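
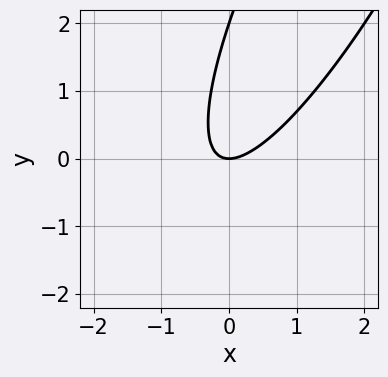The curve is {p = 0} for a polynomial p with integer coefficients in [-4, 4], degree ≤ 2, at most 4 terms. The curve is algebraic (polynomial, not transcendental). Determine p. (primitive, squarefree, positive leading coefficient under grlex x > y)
1. The degree is 2 — the shape is more complex than any degree-1 curve.
2. From the visible intercepts: one x-axis crossing is at x = 0; among the integer gridlines, it crosses the y-axis at y ∈ {0, 2}.
3. These observations pin down the coefficients.

3*x^2 - 3*x*y + y^2 - 2*y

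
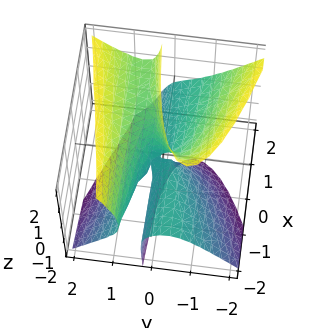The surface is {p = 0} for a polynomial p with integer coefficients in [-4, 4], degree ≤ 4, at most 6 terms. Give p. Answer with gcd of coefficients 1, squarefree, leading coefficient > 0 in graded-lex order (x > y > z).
1. The degree is 3 — no degree-2 surface has this shape.
2. From the axis intercepts and sections: the visible z-axis segment lies entirely on the surface; the visible x-axis segment lies entirely on the surface; it meets the y-axis at y = 0 (among the integer gridlines).
3. These observations pin down the coefficients.

2*x*y*z - 3*y^3 + 2*y*z^2 - x*y - x*z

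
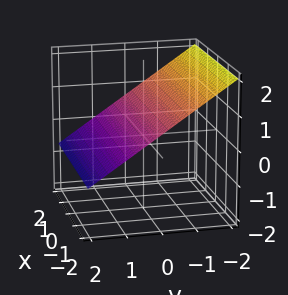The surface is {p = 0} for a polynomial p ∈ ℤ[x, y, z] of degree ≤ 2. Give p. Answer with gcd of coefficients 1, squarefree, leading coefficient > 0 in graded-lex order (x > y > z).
2*y + 3*z - 2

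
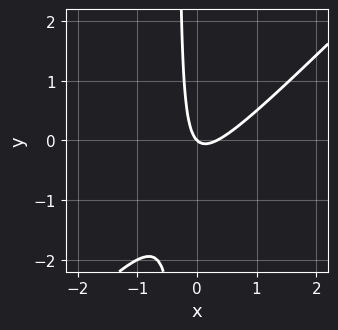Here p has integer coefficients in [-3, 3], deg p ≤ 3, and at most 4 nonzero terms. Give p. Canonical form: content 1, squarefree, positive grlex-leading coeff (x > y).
3*x^2 - 3*x*y - x - y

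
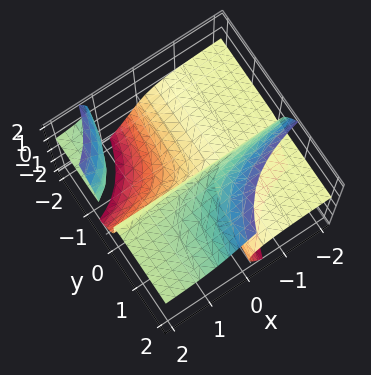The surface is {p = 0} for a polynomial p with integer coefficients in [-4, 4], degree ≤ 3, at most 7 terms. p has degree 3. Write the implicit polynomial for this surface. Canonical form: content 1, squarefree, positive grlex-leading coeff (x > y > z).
There are 2 components.
deg p = 3.
Reading off the gridlines: it meets the y-axis at y = 0 (among the integer gridlines); every point of the x-axis in the box is on the surface; it meets the z-axis at z = 0 (among the integer gridlines).
Solving for integer coefficients yields p as stated.

3*x*y*z + z^3 - x*y - y*z - y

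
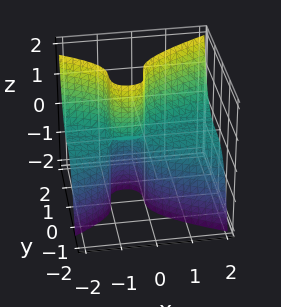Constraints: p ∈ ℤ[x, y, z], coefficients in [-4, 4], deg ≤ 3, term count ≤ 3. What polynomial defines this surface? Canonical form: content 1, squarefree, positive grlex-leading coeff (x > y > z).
x^2*z - 2*y^3 + x*z

Degree: the shape is more complex than any degree-2 surface, so deg p = 3.
Reading off the gridlines: every point of the z-axis in the box is on the surface; it meets the y-axis at y = 0 (among the integer gridlines).
Solving for integer coefficients yields p as stated. Check: (2, 0, 0) on the x-axis lies on the surface, and p(2, 0, 0) = 0. ✓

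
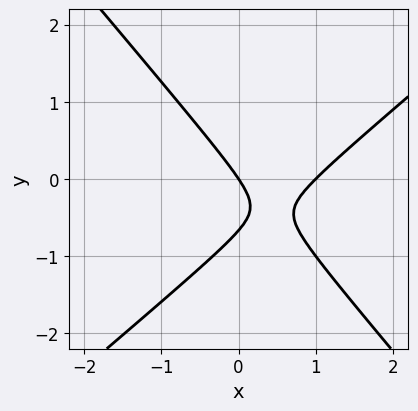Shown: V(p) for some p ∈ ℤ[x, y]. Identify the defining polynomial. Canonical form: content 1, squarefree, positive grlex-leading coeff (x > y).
(a) Degree: the shape is more complex than any degree-1 curve, so deg p = 2.
(b) Against the integer gridlines: the x-axis gridline crossings are at x ∈ {0, 1}; it meets the y-axis at y = 0 (among the integer gridlines).
(c) Putting this together gives p.

3*x^2 - x*y - 3*y^2 - 3*x - 2*y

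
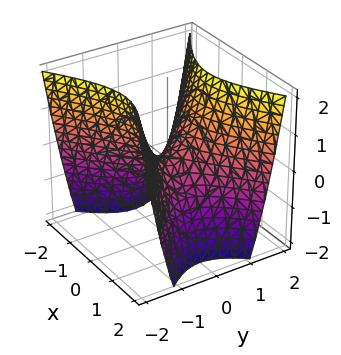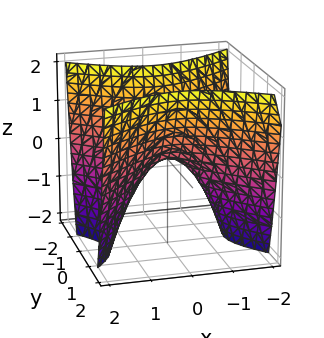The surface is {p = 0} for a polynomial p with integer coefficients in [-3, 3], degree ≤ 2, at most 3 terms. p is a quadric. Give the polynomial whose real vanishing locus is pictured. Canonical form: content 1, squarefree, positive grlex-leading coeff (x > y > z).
2*x^2 - 3*y^2 + 2*z

First, deg p = 2. A saddle surface; a quadric.
Then, symmetries: it's symmetric under y → −y, forcing even powers of y; the x ↦ −x reflection is a symmetry, so x appears only in even powers.
Then, observable constraints: it meets the y-axis at y = 0 (among the integer gridlines); one z-axis crossing is at z = 0.
Finally, fitting integer coefficients to these (and the overall shape) gives p.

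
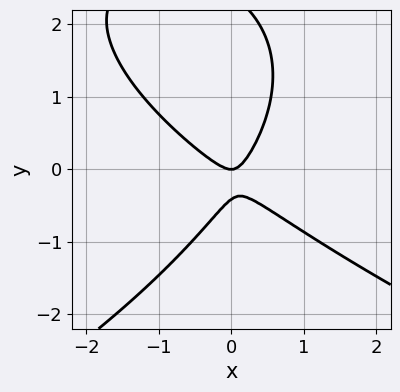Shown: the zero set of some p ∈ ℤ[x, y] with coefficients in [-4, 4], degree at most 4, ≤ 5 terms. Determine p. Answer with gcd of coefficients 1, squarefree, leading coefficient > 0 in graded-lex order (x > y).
1. Degree: the shape is more complex than any degree-2 curve, so deg p = 3.
2. Reading off the gridlines: it crosses the y-axis at the gridline y = 0; it meets the x-axis at x = 0 (among the integer gridlines).
3. Matching integer coefficients to the picture gives p.

y^3 + 3*x^2 + 2*x*y - 2*y^2 - y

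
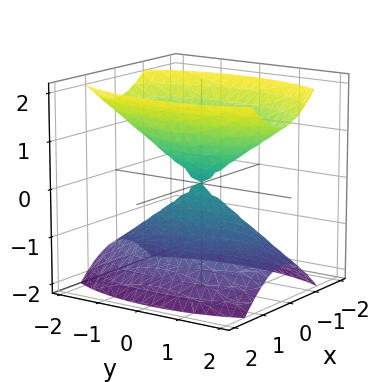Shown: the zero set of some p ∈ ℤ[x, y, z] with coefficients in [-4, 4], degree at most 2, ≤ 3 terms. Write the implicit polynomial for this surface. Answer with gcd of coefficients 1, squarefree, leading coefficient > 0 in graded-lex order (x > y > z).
3*x^2 + y^2 - 2*z^2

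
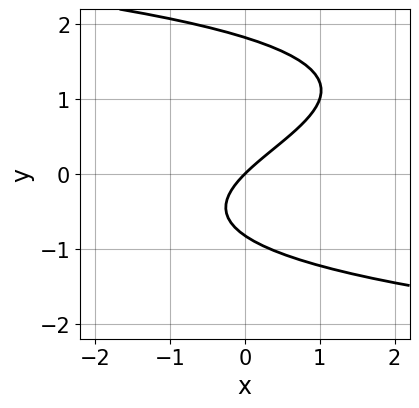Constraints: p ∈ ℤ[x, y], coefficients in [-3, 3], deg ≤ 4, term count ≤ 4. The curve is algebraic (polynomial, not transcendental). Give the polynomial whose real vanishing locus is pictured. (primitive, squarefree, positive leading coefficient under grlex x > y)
The degree is 3 — no degree-2 curve has this shape.
From the axis intercepts and sections: it crosses the y-axis at the gridline y = 0; one x-axis crossing is at x = 0.
Putting this together gives p.

2*y^3 - 2*y^2 + 3*x - 3*y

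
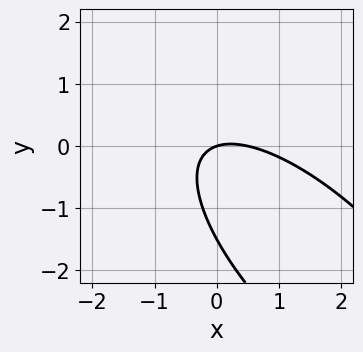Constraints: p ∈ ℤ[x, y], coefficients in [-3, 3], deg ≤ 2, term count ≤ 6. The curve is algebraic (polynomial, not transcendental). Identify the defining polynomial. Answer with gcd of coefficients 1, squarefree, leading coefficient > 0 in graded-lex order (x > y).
(a) deg p = 2. No degree-1 curve has this shape.
(b) Reading off the gridlines: it meets the y-axis at y = 0 (among the integer gridlines); one x-axis crossing is at x = 0.
(c) Assembling these constraints gives the stated polynomial.

2*x^2 + 3*x*y + 2*y^2 - x + 3*y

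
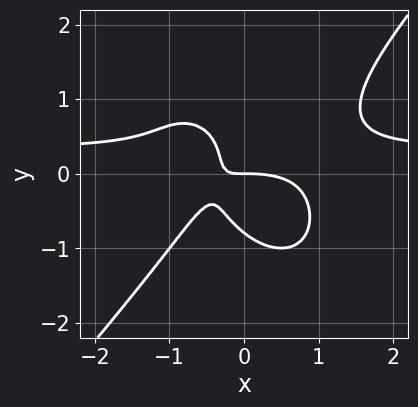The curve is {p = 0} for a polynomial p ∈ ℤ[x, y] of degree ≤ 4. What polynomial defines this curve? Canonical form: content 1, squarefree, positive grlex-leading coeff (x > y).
3*x^3*y - 2*y^4 - x^3 - 3*x*y - y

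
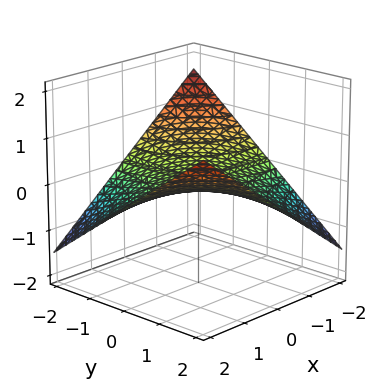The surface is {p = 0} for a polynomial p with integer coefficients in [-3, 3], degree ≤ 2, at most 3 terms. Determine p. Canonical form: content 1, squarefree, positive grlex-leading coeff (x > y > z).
(a) The degree is 2 — a saddle surface; a quadric.
(b) From the axis intercepts and sections: the visible x-axis segment lies entirely on the surface; every point of the y-axis in the box is on the surface; one z-axis crossing is at z = 0.
(c) Matching integer coefficients to the picture gives p.

x*y - 3*z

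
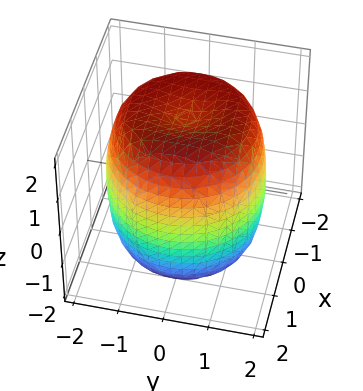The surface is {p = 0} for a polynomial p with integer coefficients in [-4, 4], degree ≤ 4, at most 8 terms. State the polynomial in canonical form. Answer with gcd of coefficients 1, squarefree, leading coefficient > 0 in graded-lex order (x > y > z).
(a) The degree is 4 — the shape is more complex than any degree-3 surface.
(b) By symmetry, every cross-section ⟂ z is a circle, so x, y appear only via x² + y².
(c) Reading off the gridlines: a circular section at z = 2 has radius exactly 1.
(d) Putting this together gives p.

x^4 + 2*x^2*y^2 + y^4 - 2*x^2 - 2*y^2 + z^2 - 3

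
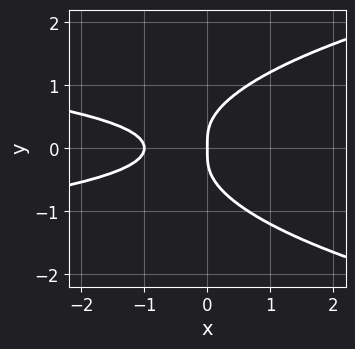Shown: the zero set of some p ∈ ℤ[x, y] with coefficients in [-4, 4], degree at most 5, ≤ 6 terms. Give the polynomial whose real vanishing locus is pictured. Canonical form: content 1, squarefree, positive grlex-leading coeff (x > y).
deg p = 4. A generic line meets the curve in up to 4 points.
Symmetries: it's symmetric under y → −y, forcing even powers of y.
From the axis intercepts and sections: it meets the y-axis at y = 0 (among the integer gridlines); the x-axis gridline crossings are at x ∈ {-1, 0}.
Matching integer coefficients to the picture gives p.

3*y^4 - 3*x*y^2 - x^2 - x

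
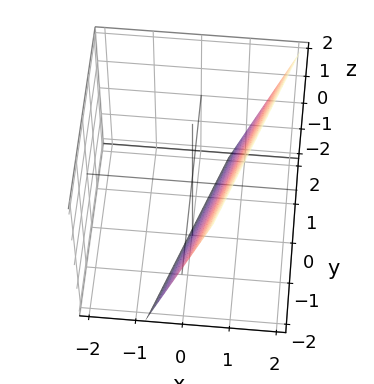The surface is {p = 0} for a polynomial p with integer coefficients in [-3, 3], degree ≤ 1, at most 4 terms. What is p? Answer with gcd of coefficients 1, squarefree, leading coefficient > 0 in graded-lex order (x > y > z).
3*x - y - z - 2

The degree is 1 — the surface is flat (a plane).
From the axis intercepts and sections: it crosses the y-axis at the gridline y = -2; it crosses the z-axis at the gridline z = -2.
These observations pin down the coefficients.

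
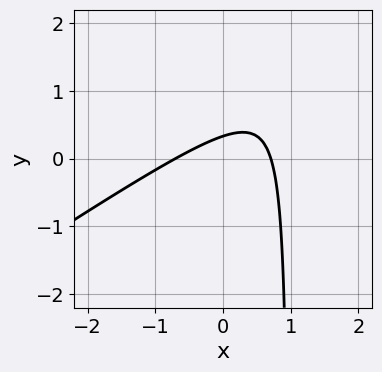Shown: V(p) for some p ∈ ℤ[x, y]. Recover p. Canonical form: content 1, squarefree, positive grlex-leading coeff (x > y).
2*x^2 - 3*x*y + 3*y - 1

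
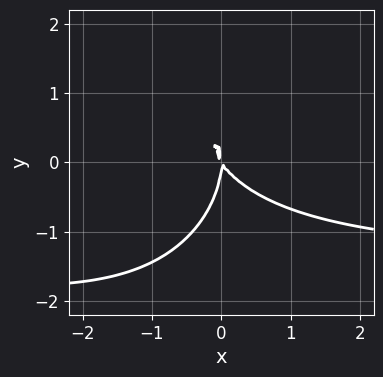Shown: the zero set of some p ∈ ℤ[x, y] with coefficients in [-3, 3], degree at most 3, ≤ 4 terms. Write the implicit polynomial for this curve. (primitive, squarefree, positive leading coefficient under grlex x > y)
First, degree: no degree-2 curve has this shape, so deg p = 3.
Next, reading off the gridlines: it crosses the x-axis at the gridline x = 0; one y-axis crossing is at y = 0.
Finally, putting this together gives p.

2*x^2*y + y^3 + 3*x^2 + 2*x*y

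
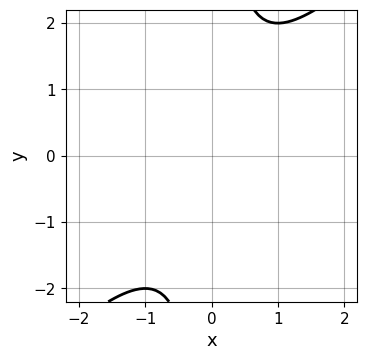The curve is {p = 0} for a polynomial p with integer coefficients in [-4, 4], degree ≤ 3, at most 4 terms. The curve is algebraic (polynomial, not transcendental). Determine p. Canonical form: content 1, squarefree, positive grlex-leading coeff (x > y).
deg p = 2. A generic line meets the curve in up to 2 points.
From the visible intercepts: it misses every integer gridline on the x-axis; it misses every integer gridline on the y-axis.
Assembling these constraints gives the stated polynomial.

x^2 - x*y + 1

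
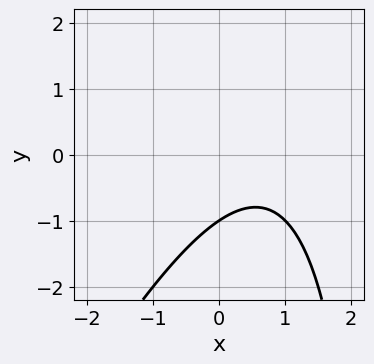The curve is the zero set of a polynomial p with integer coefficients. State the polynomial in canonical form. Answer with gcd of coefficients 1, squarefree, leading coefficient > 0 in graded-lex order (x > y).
2*x^2 - x*y - 3*x + 3*y + 3

1. Degree: no degree-1 curve has this shape, so deg p = 2.
2. Against the integer gridlines: it crosses the y-axis at the gridline y = -1; it misses every integer gridline on the x-axis.
3. Assembling these constraints gives the stated polynomial.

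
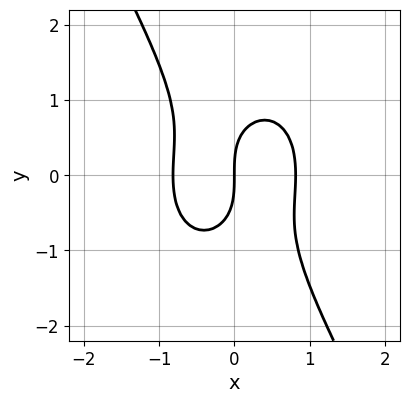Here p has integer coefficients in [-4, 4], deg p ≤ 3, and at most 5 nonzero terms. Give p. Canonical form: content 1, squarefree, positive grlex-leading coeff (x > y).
3*x^3 + x*y^2 + y^3 - 2*x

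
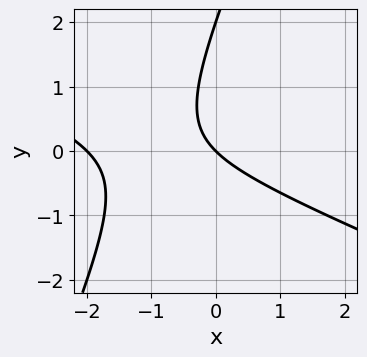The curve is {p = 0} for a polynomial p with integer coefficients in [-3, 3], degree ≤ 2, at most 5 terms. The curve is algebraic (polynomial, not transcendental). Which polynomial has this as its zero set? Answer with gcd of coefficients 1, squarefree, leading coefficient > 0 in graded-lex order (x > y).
x^2 + 2*x*y - y^2 + 2*x + 2*y

(a) The degree is 2 — no degree-1 curve has this shape.
(b) Observable constraints: the x-axis gridline crossings are at x ∈ {-2, 0}; the y-axis gridline crossings are at y ∈ {0, 2}.
(c) These observations pin down the coefficients.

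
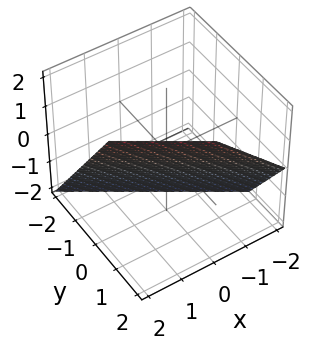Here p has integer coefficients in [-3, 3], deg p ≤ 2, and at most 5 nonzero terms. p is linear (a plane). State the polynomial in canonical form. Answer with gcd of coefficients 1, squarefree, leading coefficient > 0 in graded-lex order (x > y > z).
(a) deg p = 1. The surface is flat (a plane).
(b) From the axis intercepts and sections: one z-axis crossing is at z = -1; it meets the x-axis at x = 1 (among the integer gridlines).
(c) Matching integer coefficients to the picture gives p.

2*x + 3*y - 2*z - 2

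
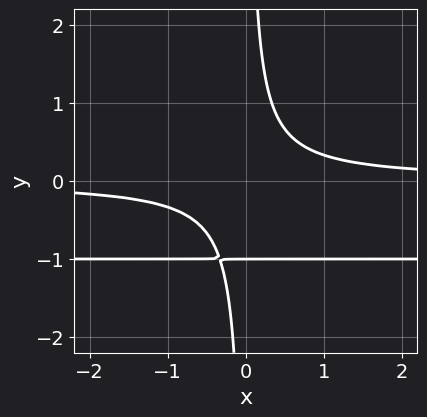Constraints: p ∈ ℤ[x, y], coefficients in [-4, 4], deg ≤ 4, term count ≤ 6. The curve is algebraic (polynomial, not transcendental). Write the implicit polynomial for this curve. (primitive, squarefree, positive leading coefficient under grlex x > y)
3*x*y^2 + 3*x*y - y - 1

(a) deg p = 3. No degree-2 curve has this shape.
(b) From the axis intercepts and sections: it meets the y-axis at y = -1 (among the integer gridlines); the curve avoids every integer x-axis point in the box.
(c) The integer polynomial consistent with all of this is the stated p.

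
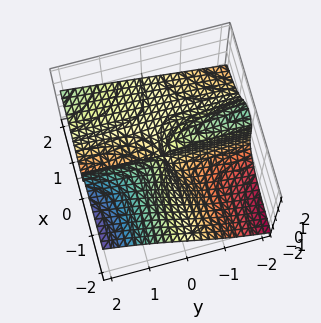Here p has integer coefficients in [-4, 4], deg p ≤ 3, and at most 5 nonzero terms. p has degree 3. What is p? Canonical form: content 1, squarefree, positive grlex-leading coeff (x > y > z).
The degree is 3 — the shape is more complex than any degree-2 surface.
Checking where it meets the axes: it meets the z-axis at z = 0 (among the integer gridlines); every point of the x-axis in the box is on the surface; the visible y-axis segment lies entirely on the surface.
Matching integer coefficients to the picture gives p.

2*x^2*y - 3*x^2*z - z^3 - 2*x*y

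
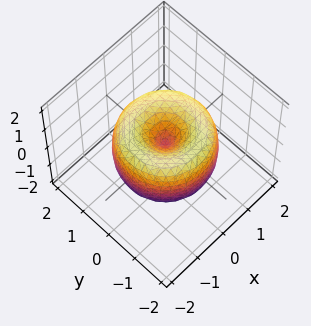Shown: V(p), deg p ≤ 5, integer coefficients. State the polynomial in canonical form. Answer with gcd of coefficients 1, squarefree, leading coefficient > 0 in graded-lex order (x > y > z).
x^4 + 2*x^2*y^2 + y^4 - 2*x^2 - 2*y^2 + z^2

(a) The degree is 4 — a generic line meets the surface in up to 4 points.
(b) Symmetries: the z-axis is an axis of rotation, so x and y enter only as x² + y².
(c) Reading off the gridlines: a circular section at z = -1 has radius exactly 1; one y-axis crossing is at y = 0.
(d) Fitting integer coefficients to these (and the overall shape) gives p.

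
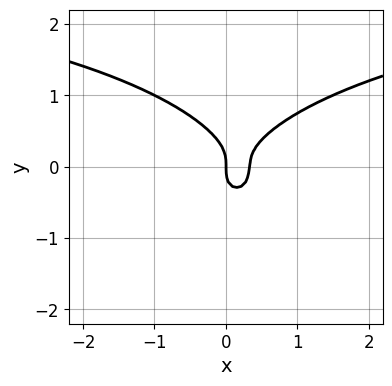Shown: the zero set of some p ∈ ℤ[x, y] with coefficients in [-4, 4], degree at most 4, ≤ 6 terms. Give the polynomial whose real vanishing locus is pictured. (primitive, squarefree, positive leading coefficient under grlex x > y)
x^2*y + 3*y^3 - 3*x^2 + x

(a) deg p = 3. The shape is more complex than any degree-2 curve.
(b) Reading off the gridlines: it crosses the x-axis at the gridline x = 0; it crosses the y-axis at the gridline y = 0.
(c) Solving for integer coefficients yields p as stated.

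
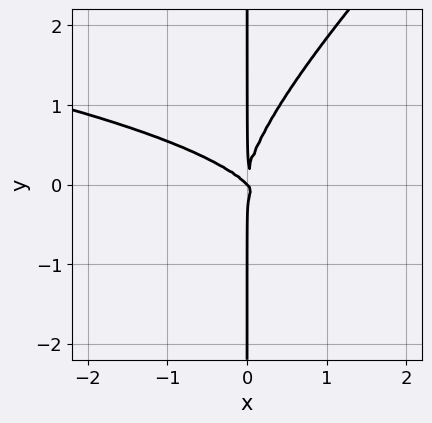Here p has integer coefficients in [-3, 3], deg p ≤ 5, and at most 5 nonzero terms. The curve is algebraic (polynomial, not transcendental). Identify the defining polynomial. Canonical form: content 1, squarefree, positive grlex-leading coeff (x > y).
x^2*y^2 - x*y^3 + x^3 + x^2*y

1. Degree: no degree-3 curve has this shape, so deg p = 4.
2. From the axis intercepts and sections: it meets the x-axis at x = 0 (among the integer gridlines); every point of the y-axis in the box is on the curve.
3. Assembling these constraints gives the stated polynomial.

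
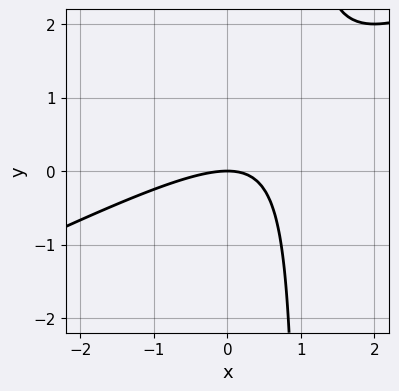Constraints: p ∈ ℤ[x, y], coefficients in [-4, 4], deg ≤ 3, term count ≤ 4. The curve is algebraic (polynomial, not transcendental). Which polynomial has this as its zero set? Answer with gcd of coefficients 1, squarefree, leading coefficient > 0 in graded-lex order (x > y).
x^2 - 2*x*y + 2*y

1. The degree is 2 — a generic line meets the curve in up to 2 points.
2. Reading off the gridlines: it meets the y-axis at y = 0 (among the integer gridlines); one x-axis crossing is at x = 0.
3. Matching integer coefficients to the picture gives p.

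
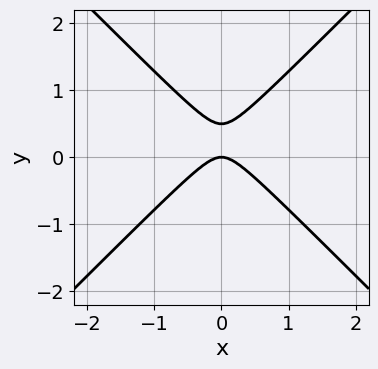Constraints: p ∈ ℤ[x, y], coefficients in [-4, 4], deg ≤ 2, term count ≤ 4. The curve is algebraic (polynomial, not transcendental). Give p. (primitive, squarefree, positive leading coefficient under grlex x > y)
2*x^2 - 2*y^2 + y

1. Degree: the shape is more complex than any degree-1 curve, so deg p = 2.
2. Symmetries: the x ↦ −x reflection is a symmetry, so x appears only in even powers.
3. Against the integer gridlines: one y-axis crossing is at y = 0; one x-axis crossing is at x = 0.
4. Solving for integer coefficients yields p as stated.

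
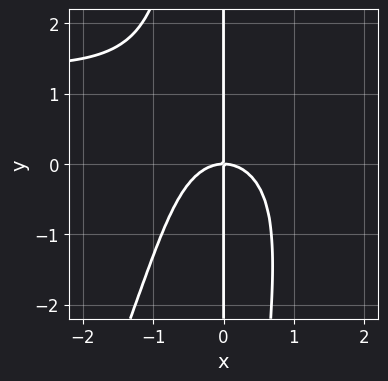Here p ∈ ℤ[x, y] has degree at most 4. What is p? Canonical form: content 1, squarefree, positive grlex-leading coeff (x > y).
2*x^3*y - x^2*y^2 - 3*x^3 - 3*x*y

Degree: a generic line meets the curve in up to 4 points, so deg p = 4.
From the axis intercepts and sections: one x-axis crossing is at x = 0; every point of the y-axis in the box is on the curve.
These observations pin down the coefficients.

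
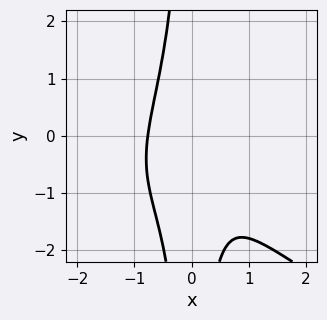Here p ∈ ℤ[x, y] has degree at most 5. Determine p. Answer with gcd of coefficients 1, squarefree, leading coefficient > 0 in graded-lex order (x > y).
x^4 + x^3*y - x^2*y^2 + 3*x^3 + 1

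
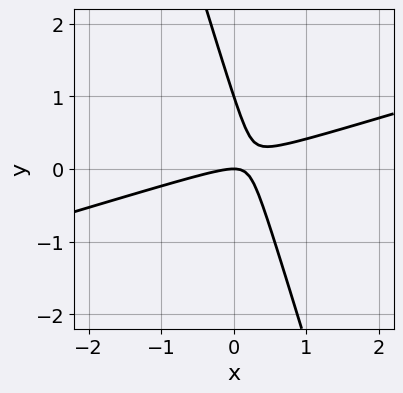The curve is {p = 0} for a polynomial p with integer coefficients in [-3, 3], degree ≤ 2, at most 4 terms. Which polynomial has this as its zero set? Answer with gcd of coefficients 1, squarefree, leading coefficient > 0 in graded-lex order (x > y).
x^2 - 3*x*y - y^2 + y

First, deg p = 2. No degree-1 curve has this shape.
Next, reading off the gridlines: among the integer gridlines, it crosses the y-axis at y ∈ {0, 1}; it meets the x-axis at x = 0 (among the integer gridlines).
Finally, together with the visible shape, these determine p as stated.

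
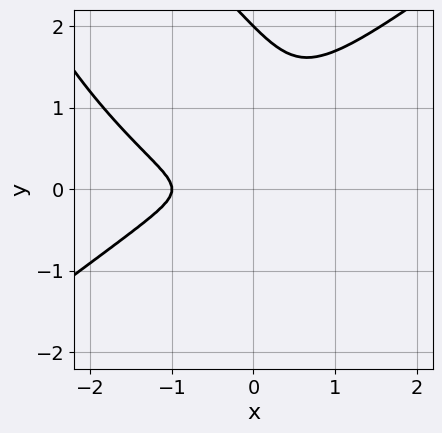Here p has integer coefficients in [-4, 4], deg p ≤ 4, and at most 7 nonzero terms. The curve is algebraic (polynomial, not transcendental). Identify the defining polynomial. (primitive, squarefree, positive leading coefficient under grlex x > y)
x^3 - x*y^2 - y^3 + x^2 + 2*y^2

1. The degree is 3 — no degree-2 curve has this shape.
2. Observable constraints: one x-axis crossing is at x = -1; one y-axis crossing is at y = 2.
3. Matching integer coefficients to the picture gives p.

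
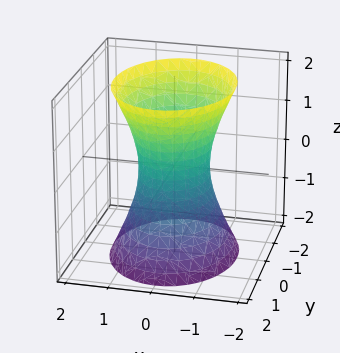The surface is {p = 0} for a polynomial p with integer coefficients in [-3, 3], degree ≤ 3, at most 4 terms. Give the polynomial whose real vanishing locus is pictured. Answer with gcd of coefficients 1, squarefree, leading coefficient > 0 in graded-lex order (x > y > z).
1. Degree: an hourglass — one-sheet hyperboloid; a quadric, so deg p = 2.
2. Symmetries: mirror symmetry x ↦ −x ⇒ only even powers of x; mirror symmetry y ↦ −y ⇒ only even powers of y; the z ↦ −z reflection is a symmetry, so z appears only in even powers.
3. Checking where it meets the axes: the surface avoids every integer z-axis point in the box; the y-axis gridline crossings are at y ∈ {-1, 1}.
4. Together with the visible shape, these determine p as stated.

3*x^2 + 2*y^2 - z^2 - 2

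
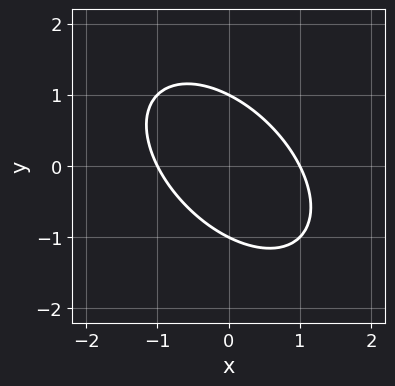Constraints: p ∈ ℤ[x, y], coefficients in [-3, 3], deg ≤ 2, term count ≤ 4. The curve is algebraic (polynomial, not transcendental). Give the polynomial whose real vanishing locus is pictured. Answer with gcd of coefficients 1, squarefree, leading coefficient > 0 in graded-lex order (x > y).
x^2 + x*y + y^2 - 1

First, the degree is 2 — the shape is more complex than any degree-1 curve.
Next, from the visible intercepts: the y-axis gridline crossings are at y ∈ {-1, 1}; the x-axis gridline crossings are at x ∈ {-1, 1}.
Finally, matching integer coefficients to the picture gives p.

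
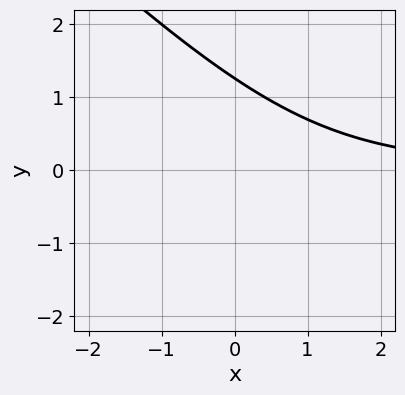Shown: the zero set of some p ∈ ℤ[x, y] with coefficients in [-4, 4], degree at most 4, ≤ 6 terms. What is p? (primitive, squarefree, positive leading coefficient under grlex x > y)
x^2*y + 2*x*y^2 + y^3 - 2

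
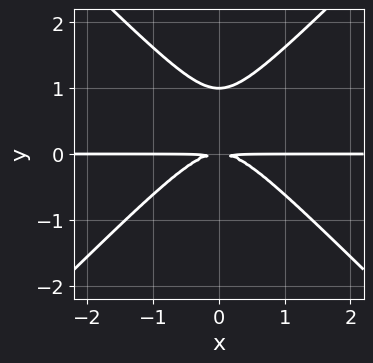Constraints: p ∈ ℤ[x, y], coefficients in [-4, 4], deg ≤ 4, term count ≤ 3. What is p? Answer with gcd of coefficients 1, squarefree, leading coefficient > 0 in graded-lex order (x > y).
1. deg p = 3. No degree-2 curve has this shape.
2. Symmetries: it's symmetric under x → −x, forcing even powers of x.
3. From the axis intercepts and sections: it crosses the y-axis at the gridline y = 1; every point of the x-axis in the box is on the curve.
4. Together with the visible shape, these determine p as stated.

x^2*y - y^3 + y^2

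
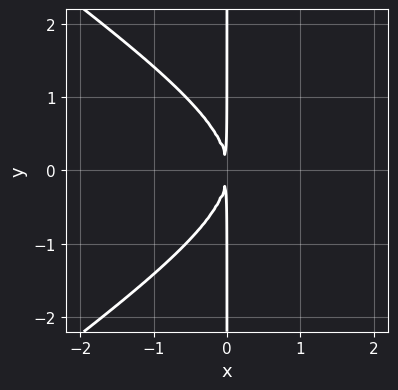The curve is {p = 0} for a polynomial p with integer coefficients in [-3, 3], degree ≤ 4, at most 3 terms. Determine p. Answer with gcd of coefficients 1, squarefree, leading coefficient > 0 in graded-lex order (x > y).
First, the degree is 3 — no degree-2 curve has this shape.
Then, symmetries: it's symmetric under y → −y, forcing even powers of y.
Then, observable constraints: the visible y-axis segment lies entirely on the curve.
Finally, matching integer coefficients to the picture gives p.

x^3 - 2*x*y^2 - 3*x^2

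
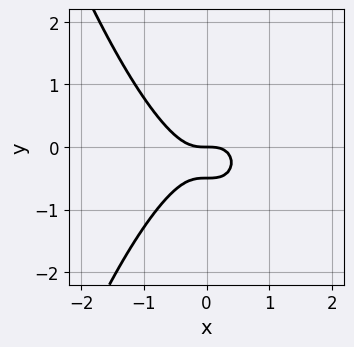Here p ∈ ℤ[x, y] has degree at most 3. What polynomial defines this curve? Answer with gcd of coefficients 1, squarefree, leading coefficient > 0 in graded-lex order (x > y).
2*x^3 + 2*y^2 + y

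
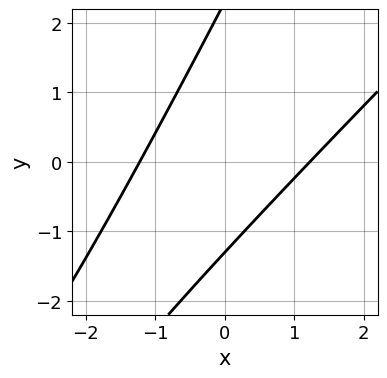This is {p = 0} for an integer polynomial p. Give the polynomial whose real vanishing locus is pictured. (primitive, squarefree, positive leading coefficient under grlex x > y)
1. Degree: a generic line meets the curve in up to 2 points, so deg p = 2.
2. Solving for integer coefficients yields p as stated.

2*x^2 - 3*x*y + y^2 - y - 3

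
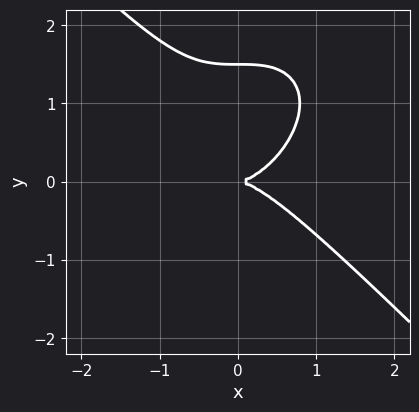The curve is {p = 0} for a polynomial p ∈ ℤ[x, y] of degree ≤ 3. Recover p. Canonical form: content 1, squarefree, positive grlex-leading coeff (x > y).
2*x^3 + 2*y^3 - 3*y^2

deg p = 3.
From the visible intercepts: one y-axis crossing is at y = 0; one x-axis crossing is at x = 0.
Putting this together gives p.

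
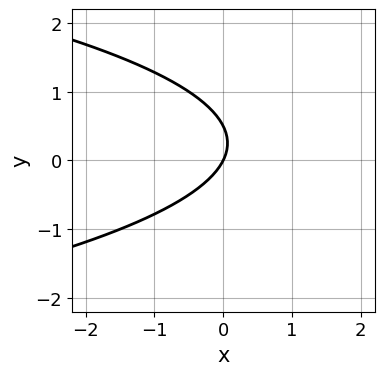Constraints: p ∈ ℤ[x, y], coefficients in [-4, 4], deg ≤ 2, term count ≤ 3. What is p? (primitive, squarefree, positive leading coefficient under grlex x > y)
2*y^2 + 2*x - y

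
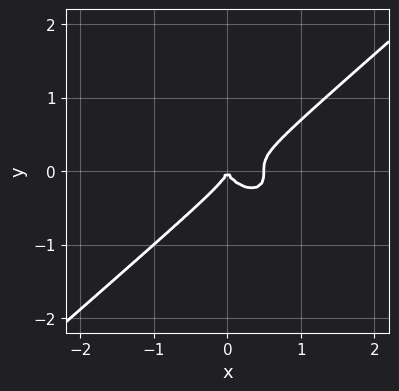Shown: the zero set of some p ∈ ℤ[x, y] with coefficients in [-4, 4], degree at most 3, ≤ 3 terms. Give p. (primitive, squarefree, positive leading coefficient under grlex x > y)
(a) Degree: a generic line meets the curve in up to 3 points, so deg p = 3.
(b) Checking where it meets the axes: it meets the x-axis at x = 0 (among the integer gridlines); it meets the y-axis at y = 0 (among the integer gridlines).
(c) The integer polynomial consistent with all of this is the stated p.

2*x^3 - 3*y^3 - x^2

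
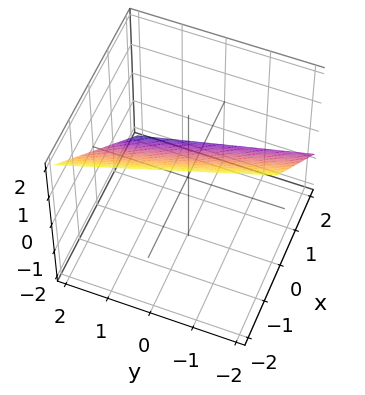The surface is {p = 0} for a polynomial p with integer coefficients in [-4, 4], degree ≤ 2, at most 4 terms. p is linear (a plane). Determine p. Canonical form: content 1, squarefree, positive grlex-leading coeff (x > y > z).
3*x + y + 3*z - 2

First, degree: the surface is flat (a plane), so deg p = 1.
Then, from the visible intercepts: it meets the y-axis at y = 2 (among the integer gridlines).
Finally, the integer polynomial consistent with all of this is the stated p.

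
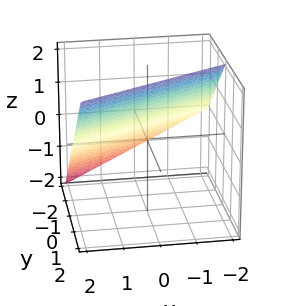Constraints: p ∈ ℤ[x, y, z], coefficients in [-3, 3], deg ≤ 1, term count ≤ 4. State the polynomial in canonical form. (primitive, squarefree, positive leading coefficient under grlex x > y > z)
1. Degree: every cross-section is a straight line — this is a plane, so deg p = 1.
2. Checking where it meets the axes: it crosses the z-axis at the gridline z = 1; it meets the y-axis at y = -1 (among the integer gridlines); it meets the x-axis at x = 2 (among the integer gridlines).
3. Solving for integer coefficients yields p as stated.

x - 2*y + 2*z - 2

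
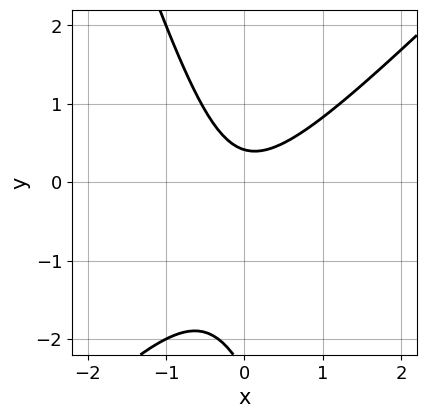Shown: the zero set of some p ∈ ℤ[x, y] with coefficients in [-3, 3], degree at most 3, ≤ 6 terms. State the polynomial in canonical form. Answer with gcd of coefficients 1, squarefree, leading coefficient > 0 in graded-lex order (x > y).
3*x^2 - 2*x*y - y^2 - 2*y + 1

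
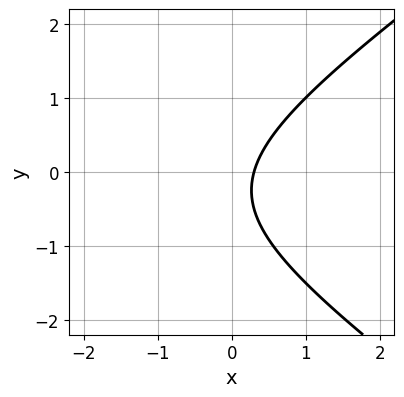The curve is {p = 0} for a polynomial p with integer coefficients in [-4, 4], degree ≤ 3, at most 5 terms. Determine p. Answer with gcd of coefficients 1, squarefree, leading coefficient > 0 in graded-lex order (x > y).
x^2 - 2*y^2 + 3*x - y - 1

First, deg p = 2. The shape is more complex than any degree-1 curve.
Then, observable constraints: it misses every integer gridline on the y-axis.
Finally, assembling these constraints gives the stated polynomial.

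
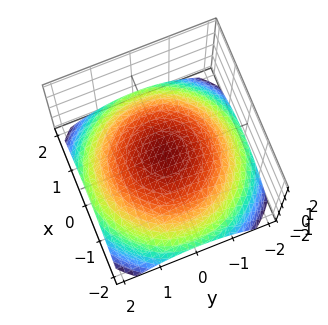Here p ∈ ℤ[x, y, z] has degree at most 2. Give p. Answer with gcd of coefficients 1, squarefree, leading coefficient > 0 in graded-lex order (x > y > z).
x^2 + y^2 + 3*z - 1

1. Degree: no degree-1 surface has this shape, so deg p = 2.
2. By symmetry, every cross-section ⟂ z is a circle, so x, y appear only via x² + y².
3. Reading off the gridlines: the x-axis gridline crossings are at x ∈ {-1, 1}; the y-axis gridline crossings are at y ∈ {-1, 1}.
4. The integer polynomial consistent with all of this is the stated p.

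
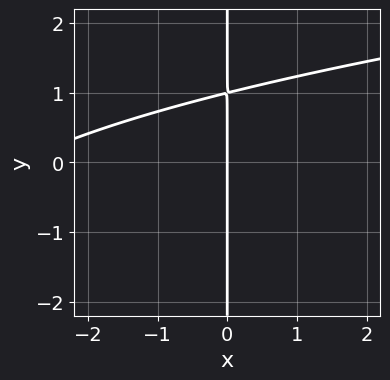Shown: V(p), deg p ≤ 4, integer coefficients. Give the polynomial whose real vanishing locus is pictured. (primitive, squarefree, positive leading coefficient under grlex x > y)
First, deg p = 3.
Next, from the axis intercepts and sections: one x-axis crossing is at x = 0; the visible y-axis segment lies entirely on the curve.
Finally, assembling these constraints gives the stated polynomial.

x*y^2 - x^2 + 2*x*y - 3*x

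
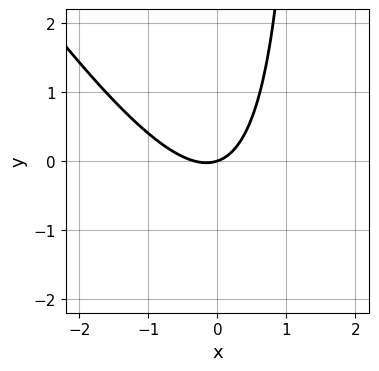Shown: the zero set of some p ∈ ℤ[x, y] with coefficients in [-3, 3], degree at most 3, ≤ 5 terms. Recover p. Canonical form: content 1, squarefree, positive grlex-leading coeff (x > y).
deg p = 2. The shape is more complex than any degree-1 curve.
Against the integer gridlines: one x-axis crossing is at x = 0; it crosses the y-axis at the gridline y = 0.
Solving for integer coefficients yields p as stated.

3*x^2 + 2*x*y + x - 3*y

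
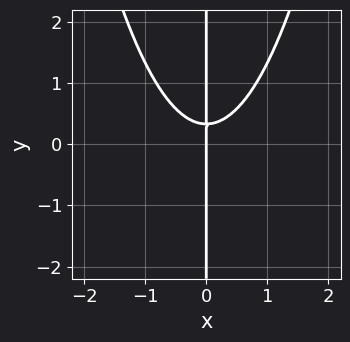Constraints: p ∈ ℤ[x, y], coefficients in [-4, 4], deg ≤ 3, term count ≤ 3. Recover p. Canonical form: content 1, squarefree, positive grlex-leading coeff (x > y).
First, degree: no degree-2 curve has this shape, so deg p = 3.
Then, checking where it meets the axes: it crosses the x-axis at the gridline x = 0; every point of the y-axis in the box is on the curve.
Finally, assembling these constraints gives the stated polynomial.

3*x^3 - 3*x*y + x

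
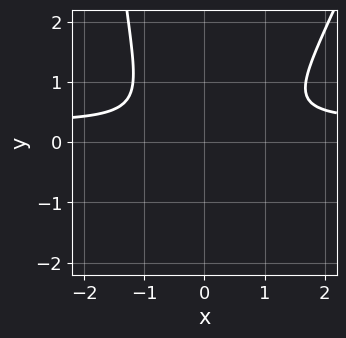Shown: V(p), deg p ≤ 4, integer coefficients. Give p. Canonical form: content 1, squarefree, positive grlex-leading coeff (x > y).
(a) deg p = 3. A generic line meets the curve in up to 3 points.
(b) Observable constraints: the curve avoids every integer x-axis point in the box; it misses every integer gridline on the y-axis.
(c) Solving for integer coefficients yields p as stated.

3*x^2*y - x*y^2 - x^2 - 3*y^2 - 1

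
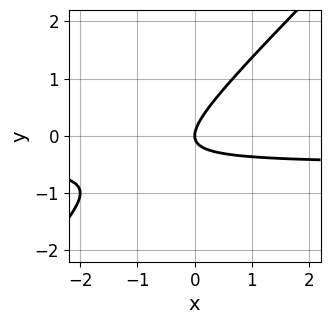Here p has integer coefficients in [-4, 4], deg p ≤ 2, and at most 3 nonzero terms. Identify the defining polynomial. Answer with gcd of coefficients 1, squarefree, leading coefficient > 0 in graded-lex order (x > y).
(a) deg p = 2. No degree-1 curve has this shape.
(b) Observable constraints: it crosses the x-axis at the gridline x = 0; it meets the y-axis at y = 0 (among the integer gridlines).
(c) Fitting integer coefficients to these (and the overall shape) gives p.

2*x*y - 2*y^2 + x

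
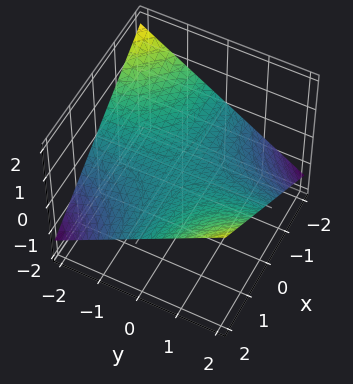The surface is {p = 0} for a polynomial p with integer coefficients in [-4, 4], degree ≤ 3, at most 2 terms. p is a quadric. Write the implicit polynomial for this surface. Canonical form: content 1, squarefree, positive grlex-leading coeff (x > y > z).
1. The degree is 2 — a saddle surface; a quadric.
2. Checking where it meets the axes: the visible x-axis segment lies entirely on the surface; it crosses the z-axis at the gridline z = 0; every point of the y-axis in the box is on the surface.
3. These observations pin down the coefficients.

x*y - 3*z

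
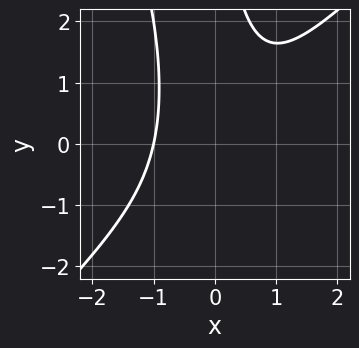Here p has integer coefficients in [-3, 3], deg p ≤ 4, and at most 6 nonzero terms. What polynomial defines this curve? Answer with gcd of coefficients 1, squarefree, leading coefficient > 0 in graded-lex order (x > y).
1. deg p = 3. The shape is more complex than any degree-2 curve.
2. Observable constraints: it misses every integer gridline on the y-axis; one x-axis crossing is at x = -1.
3. Matching integer coefficients to the picture gives p.

3*x^3 - 2*x^2*y - x*y^2 + 3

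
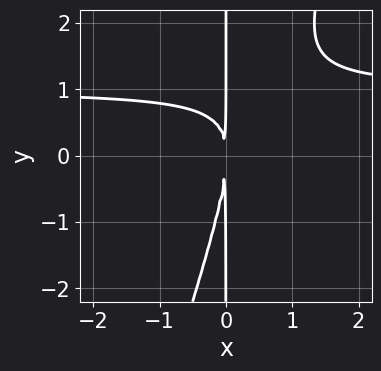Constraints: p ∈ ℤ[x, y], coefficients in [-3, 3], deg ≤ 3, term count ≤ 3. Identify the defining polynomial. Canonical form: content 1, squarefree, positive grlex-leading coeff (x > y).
1. deg p = 3. A generic line meets the curve in up to 3 points.
2. From the axis intercepts and sections: every point of the y-axis in the box is on the curve.
3. Assembling these constraints gives the stated polynomial.

3*x^2*y - x*y^2 - 3*x^2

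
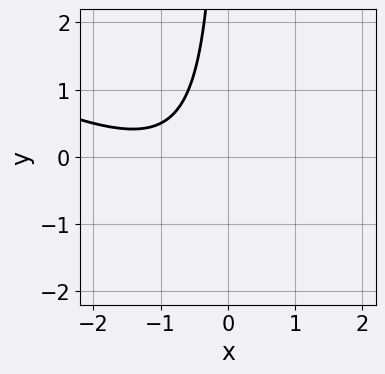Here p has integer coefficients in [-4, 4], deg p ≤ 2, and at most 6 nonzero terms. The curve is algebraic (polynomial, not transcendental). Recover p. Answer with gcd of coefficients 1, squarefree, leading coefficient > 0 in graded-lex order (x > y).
First, deg p = 2. A generic line meets the curve in up to 2 points.
Next, observable constraints: it misses every integer gridline on the y-axis; it misses every integer gridline on the x-axis.
Finally, these observations pin down the coefficients.

x^2 + 2*x*y + 2*x + 2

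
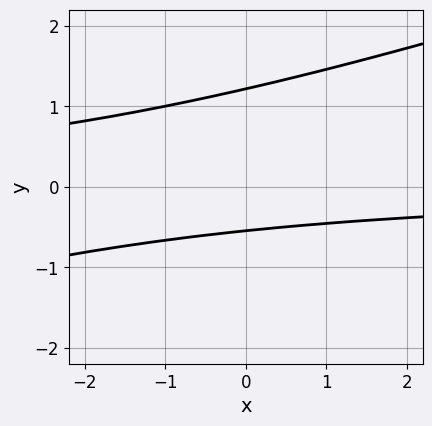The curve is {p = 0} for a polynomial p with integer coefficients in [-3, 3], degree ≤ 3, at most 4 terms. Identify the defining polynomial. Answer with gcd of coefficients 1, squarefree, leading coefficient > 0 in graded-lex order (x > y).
x*y - 3*y^2 + 2*y + 2

First, degree: the shape is more complex than any degree-1 curve, so deg p = 2.
Then, reading off the gridlines: it misses every integer gridline on the x-axis.
Finally, matching integer coefficients to the picture gives p.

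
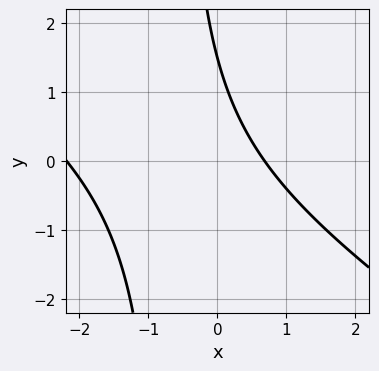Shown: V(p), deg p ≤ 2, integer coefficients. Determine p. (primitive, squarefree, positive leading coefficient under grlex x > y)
2*x^2 + 3*x*y + 3*x + 2*y - 3

1. Degree: a generic line meets the curve in up to 2 points, so deg p = 2.
2. Putting this together gives p.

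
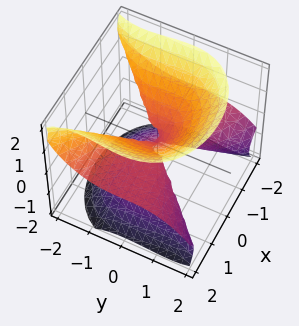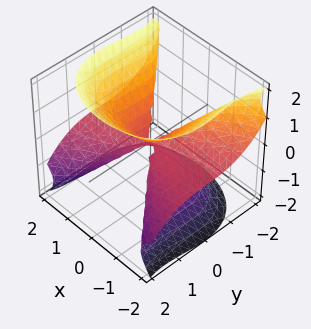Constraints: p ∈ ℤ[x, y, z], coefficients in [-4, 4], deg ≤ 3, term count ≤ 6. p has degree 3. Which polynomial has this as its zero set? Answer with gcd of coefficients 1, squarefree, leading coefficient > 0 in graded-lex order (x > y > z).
(a) deg p = 3.
(b) Reading off the gridlines: the visible x-axis segment lies entirely on the surface; it meets the y-axis at y = 0 (among the integer gridlines).
(c) Matching integer coefficients to the picture gives p.

3*x^2*z + 2*y^3 + 2*y^2*z - 3*z^3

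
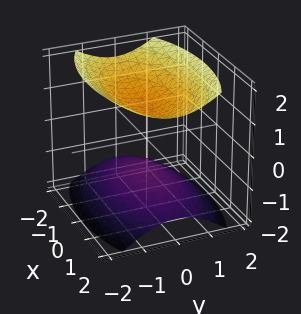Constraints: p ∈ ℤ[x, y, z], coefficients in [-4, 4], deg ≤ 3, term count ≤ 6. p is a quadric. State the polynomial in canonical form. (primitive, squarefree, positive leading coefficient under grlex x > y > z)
x^2 + 3*y^2 - 3*z^2 + 3

First, there are 2 components. Treating them together as one polynomial.
Then, deg p = 2. Two separate bowl-shaped sheets opening away from each other; a quadric.
Then, symmetries: the z ↦ −z reflection is a symmetry, so z appears only in even powers; it's symmetric under x → −x, forcing even powers of x; the y ↦ −y reflection is a symmetry, so y appears only in even powers.
Next, from the visible intercepts: no x-intercept at any integer in the box; the z-axis gridline crossings are at z ∈ {-1, 1}; the surface avoids every integer y-axis point in the box.
Finally, fitting integer coefficients to these (and the overall shape) gives p.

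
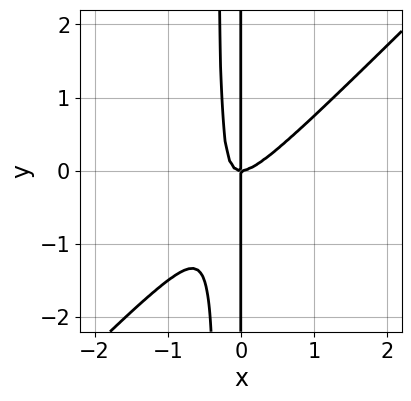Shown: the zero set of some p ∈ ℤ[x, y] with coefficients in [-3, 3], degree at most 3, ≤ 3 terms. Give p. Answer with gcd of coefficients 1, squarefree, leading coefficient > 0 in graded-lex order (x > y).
The degree is 3 — a generic line meets the curve in up to 3 points.
Against the integer gridlines: one x-axis crossing is at x = 0; the visible y-axis segment lies entirely on the curve.
Assembling these constraints gives the stated polynomial.

3*x^3 - 3*x^2*y - x*y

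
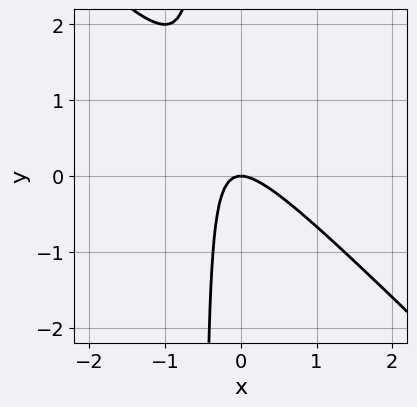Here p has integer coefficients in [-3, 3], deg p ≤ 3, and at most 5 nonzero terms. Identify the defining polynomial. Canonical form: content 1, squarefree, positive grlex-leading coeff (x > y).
2*x^2 + 2*x*y + y

1. Degree: no degree-1 curve has this shape, so deg p = 2.
2. Against the integer gridlines: it crosses the y-axis at the gridline y = 0; one x-axis crossing is at x = 0.
3. Assembling these constraints gives the stated polynomial.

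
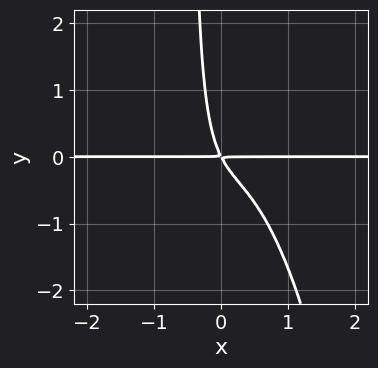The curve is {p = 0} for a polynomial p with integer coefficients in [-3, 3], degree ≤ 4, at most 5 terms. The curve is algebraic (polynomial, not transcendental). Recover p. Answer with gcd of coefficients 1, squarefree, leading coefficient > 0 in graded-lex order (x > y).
3*x^3*y + 2*x*y^2 + 2*x*y + y^2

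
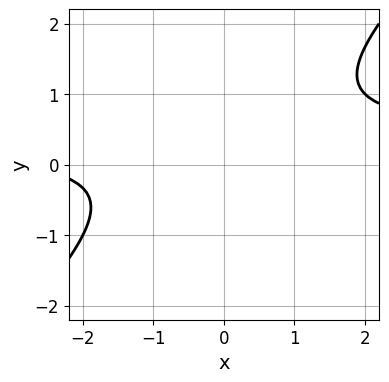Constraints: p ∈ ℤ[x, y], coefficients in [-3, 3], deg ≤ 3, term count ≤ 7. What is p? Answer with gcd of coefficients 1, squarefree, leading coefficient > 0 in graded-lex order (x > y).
First, degree: the shape is more complex than any degree-1 curve, so deg p = 2.
Next, observable constraints: it misses every integer gridline on the x-axis; it misses every integer gridline on the y-axis.
Finally, solving for integer coefficients yields p as stated.

3*x*y - 3*y^2 - x + 2*y - 3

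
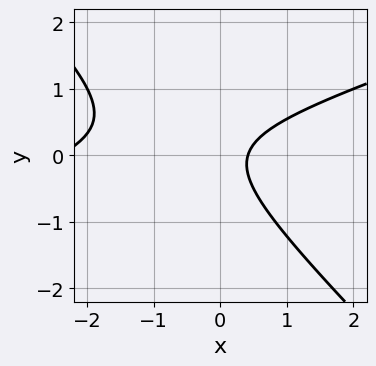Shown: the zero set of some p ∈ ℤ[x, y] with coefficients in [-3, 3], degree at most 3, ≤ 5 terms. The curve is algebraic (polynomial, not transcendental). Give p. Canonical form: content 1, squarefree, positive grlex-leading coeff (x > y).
1. Degree: the shape is more complex than any degree-1 curve, so deg p = 2.
2. From the axis intercepts and sections: the curve avoids every integer y-axis point in the box.
3. Assembling these constraints gives the stated polynomial.

x^2 - 2*x*y - 3*y^2 + 2*x - 1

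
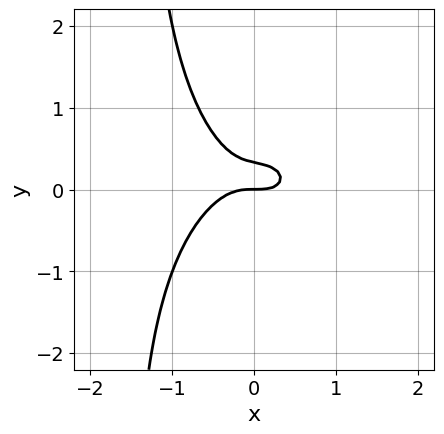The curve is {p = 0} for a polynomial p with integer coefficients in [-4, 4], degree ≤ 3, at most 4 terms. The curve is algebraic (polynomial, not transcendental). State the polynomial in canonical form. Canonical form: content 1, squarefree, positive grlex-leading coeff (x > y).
2*x^3 + 2*x*y^2 + 3*y^2 - y

First, the degree is 3 — a generic line meets the curve in up to 3 points.
Next, from the visible intercepts: it crosses the y-axis at the gridline y = 0; it crosses the x-axis at the gridline x = 0.
Finally, matching integer coefficients to the picture gives p.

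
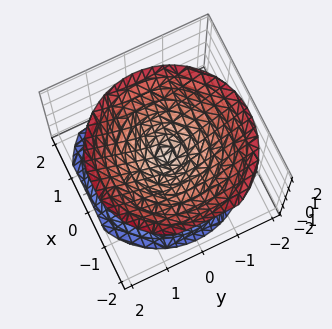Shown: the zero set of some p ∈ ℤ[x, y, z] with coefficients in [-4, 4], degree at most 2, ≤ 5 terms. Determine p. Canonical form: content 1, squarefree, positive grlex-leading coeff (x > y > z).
3*x^2 + x*z + 3*y^2 - 3*z^2

(a) I count 2 distinct pieces.
(b) The degree is 2 — a generic line meets the surface in up to 2 points.
(c) From the axis intercepts and sections: one y-axis crossing is at y = 0; it meets the z-axis at z = 0 (among the integer gridlines).
(d) Putting this together gives p.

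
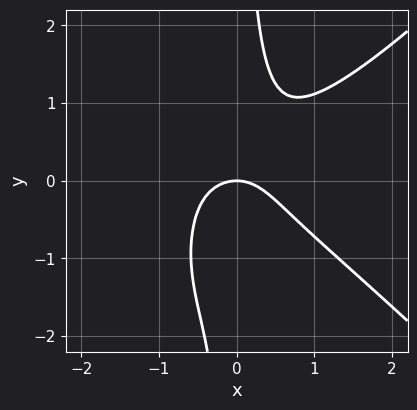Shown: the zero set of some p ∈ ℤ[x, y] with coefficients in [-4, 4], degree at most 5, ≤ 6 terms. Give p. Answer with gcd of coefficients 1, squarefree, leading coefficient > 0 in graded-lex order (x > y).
2*x^4 - 2*x^2*y^2 - 3*x*y^2 + 2*x^2 + 2*y

First, the degree is 4 — no degree-3 curve has this shape.
Next, against the integer gridlines: one x-axis crossing is at x = 0; one y-axis crossing is at y = 0.
Finally, the integer polynomial consistent with all of this is the stated p.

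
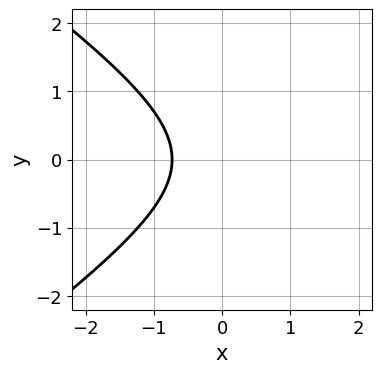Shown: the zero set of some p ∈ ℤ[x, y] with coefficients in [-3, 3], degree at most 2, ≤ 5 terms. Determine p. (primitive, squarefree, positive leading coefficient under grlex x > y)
The degree is 2 — the shape is more complex than any degree-1 curve.
Symmetries: the y ↦ −y reflection is a symmetry, so y appears only in even powers.
Reading off the gridlines: the curve avoids every integer y-axis point in the box.
Matching integer coefficients to the picture gives p.

x^2 - 2*y^2 - 2*x - 2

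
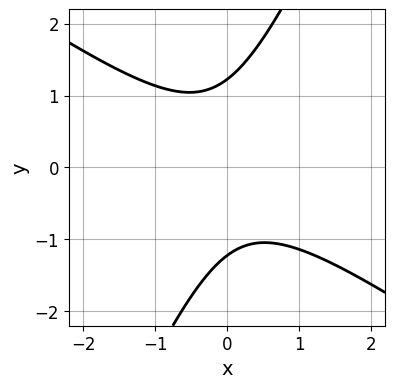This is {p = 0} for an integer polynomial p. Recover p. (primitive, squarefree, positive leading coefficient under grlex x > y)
(a) deg p = 2. A generic line meets the curve in up to 2 points.
(b) Reading off the gridlines: the curve avoids every integer x-axis point in the box.
(c) These observations pin down the coefficients.

3*x^2 + 3*x*y - 2*y^2 + 3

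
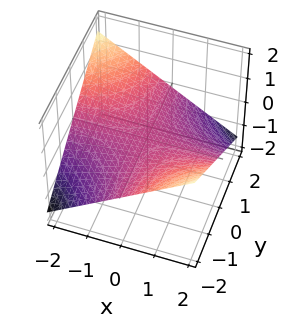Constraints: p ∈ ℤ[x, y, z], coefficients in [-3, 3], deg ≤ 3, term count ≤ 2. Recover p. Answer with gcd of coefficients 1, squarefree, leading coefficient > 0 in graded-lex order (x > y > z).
First, degree: a hyperbolic paraboloid; a quadric, so deg p = 2.
Next, from the visible intercepts: every point of the x-axis in the box is on the surface; the visible y-axis segment lies entirely on the surface.
Finally, fitting integer coefficients to these (and the overall shape) gives p.

x*y + 3*z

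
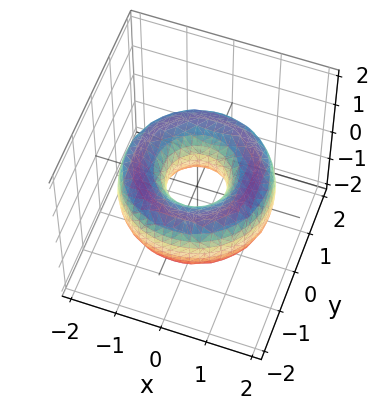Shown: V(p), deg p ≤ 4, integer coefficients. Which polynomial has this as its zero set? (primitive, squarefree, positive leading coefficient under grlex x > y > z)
x^4 + 2*x^2*y^2 + y^4 - 3*x^2 - 3*y^2 + 2*z^2 + 1

1. deg p = 4. The shape is more complex than any degree-3 surface.
2. Symmetries: rotational symmetry about the z-axis ⇒ p depends on x, y only through x² + y².
3. Checking where it meets the axes: it misses every integer gridline on the z-axis; a circular section at z = 0 has radius between 0 and 1.
4. Putting this together gives p.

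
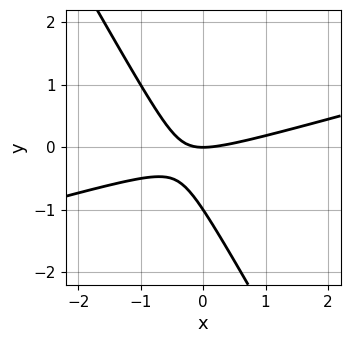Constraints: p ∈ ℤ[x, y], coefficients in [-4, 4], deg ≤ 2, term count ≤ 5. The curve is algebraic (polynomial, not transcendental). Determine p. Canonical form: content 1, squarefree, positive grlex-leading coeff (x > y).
x^2 - 3*x*y - 2*y^2 - 2*y

Degree: the shape is more complex than any degree-1 curve, so deg p = 2.
Reading off the gridlines: the y-axis gridline crossings are at y ∈ {-1, 0}; it meets the x-axis at x = 0 (among the integer gridlines).
Solving for integer coefficients yields p as stated.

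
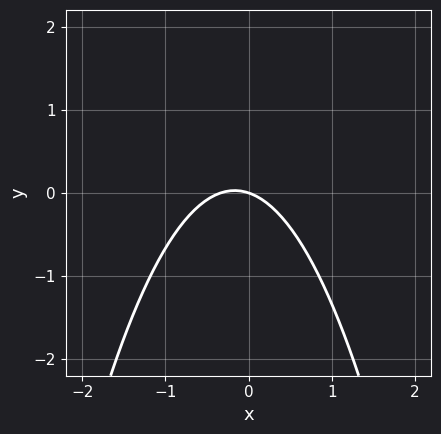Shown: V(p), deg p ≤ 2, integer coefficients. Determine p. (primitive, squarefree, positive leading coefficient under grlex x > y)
1. deg p = 2.
2. From the axis intercepts and sections: one y-axis crossing is at y = 0; it crosses the x-axis at the gridline x = 0.
3. These observations pin down the coefficients.

3*x^2 + x + 3*y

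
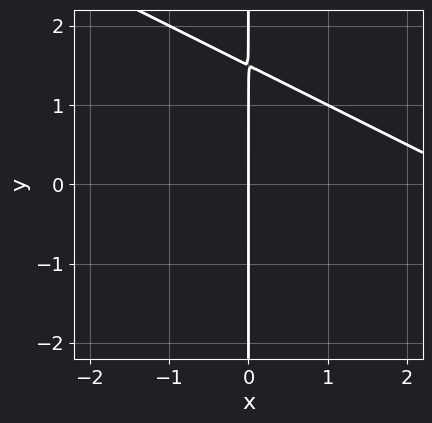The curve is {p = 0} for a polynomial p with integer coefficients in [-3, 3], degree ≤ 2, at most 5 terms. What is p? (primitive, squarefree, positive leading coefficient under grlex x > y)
x^2 + 2*x*y - 3*x

First, the degree is 2 — the shape is more complex than any degree-1 curve.
Next, reading off the gridlines: it meets the x-axis at x = 0 (among the integer gridlines); every point of the y-axis in the box is on the curve.
Finally, fitting integer coefficients to these (and the overall shape) gives p.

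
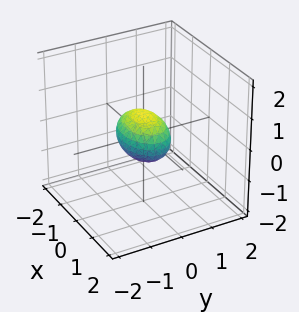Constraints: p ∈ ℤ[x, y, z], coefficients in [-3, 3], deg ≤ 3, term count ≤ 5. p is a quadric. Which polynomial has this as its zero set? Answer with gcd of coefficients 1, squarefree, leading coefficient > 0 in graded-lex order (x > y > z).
First, deg p = 2. A closed, bounded, convex surface; a quadric.
Then, symmetries: mirror symmetry x ↦ −x ⇒ only even powers of x; mirror symmetry y ↦ −y ⇒ only even powers of y; mirror symmetry z ↦ −z ⇒ only even powers of z.
Next, checking where it meets the axes: among the integer gridlines, it crosses the x-axis at x ∈ {-1, 1}.
Finally, these observations pin down the coefficients.

x^2 + 2*y^2 + 2*z^2 - 1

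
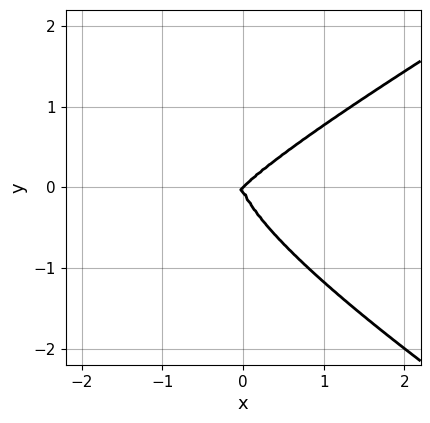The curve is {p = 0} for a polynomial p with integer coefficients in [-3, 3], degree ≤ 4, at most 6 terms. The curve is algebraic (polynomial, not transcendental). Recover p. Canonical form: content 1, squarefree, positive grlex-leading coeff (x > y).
(a) deg p = 4. No degree-3 curve has this shape.
(b) From the axis intercepts and sections: it meets the y-axis at y = 0 (among the integer gridlines); it crosses the x-axis at the gridline x = 0.
(c) The integer polynomial consistent with all of this is the stated p.

x^2*y^2 - 3*y^4 + 2*x^3 - 2*x^2*y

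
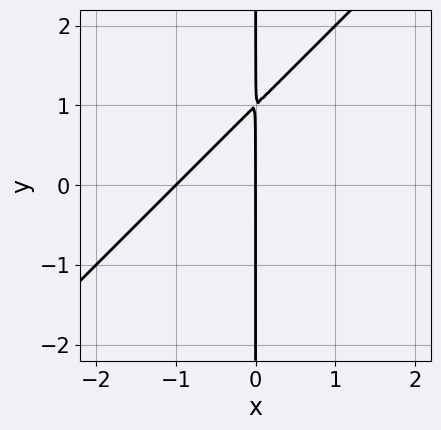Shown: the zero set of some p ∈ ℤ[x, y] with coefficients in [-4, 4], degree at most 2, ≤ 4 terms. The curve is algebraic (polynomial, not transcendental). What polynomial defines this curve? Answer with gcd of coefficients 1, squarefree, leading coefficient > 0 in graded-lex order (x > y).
First, deg p = 2. The shape is more complex than any degree-1 curve.
Then, observable constraints: every point of the y-axis in the box is on the curve; the x-axis gridline crossings are at x ∈ {-1, 0}.
Finally, assembling these constraints gives the stated polynomial.

x^2 - x*y + x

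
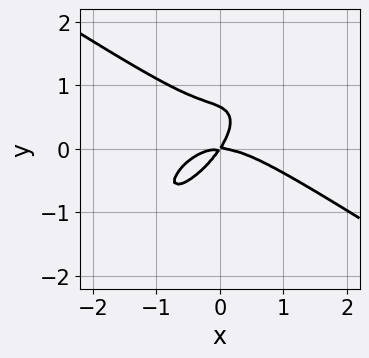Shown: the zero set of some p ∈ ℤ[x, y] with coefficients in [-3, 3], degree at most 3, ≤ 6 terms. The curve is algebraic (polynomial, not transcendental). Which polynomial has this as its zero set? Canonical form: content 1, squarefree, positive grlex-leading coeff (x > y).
2*x^3 - 3*x*y^2 + 3*y^3 + 3*x*y - 2*y^2

First, the degree is 3 — no degree-2 curve has this shape.
Next, reading off the gridlines: one x-axis crossing is at x = 0; one y-axis crossing is at y = 0.
Finally, together with the visible shape, these determine p as stated.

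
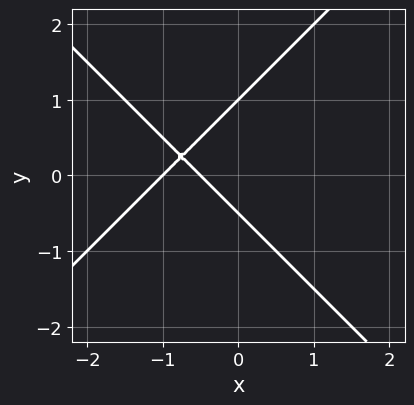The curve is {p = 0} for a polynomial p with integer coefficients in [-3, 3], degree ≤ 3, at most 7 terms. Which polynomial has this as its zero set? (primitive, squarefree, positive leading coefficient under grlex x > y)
2*x^2 - 2*y^2 + 3*x + y + 1

First, degree: a generic line meets the curve in up to 2 points, so deg p = 2.
Then, against the integer gridlines: it crosses the x-axis at the gridline x = -1; one y-axis crossing is at y = 1.
Finally, these observations pin down the coefficients.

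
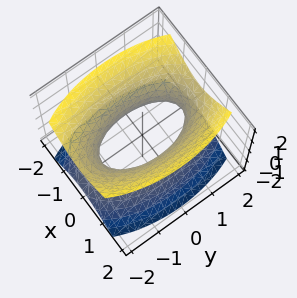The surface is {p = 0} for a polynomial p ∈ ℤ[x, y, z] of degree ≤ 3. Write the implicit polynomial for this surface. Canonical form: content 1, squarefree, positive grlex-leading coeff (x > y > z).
deg p = 2. An hourglass — one-sheet hyperboloid; a quadric.
Symmetries: the y ↦ −y reflection is a symmetry, so y appears only in even powers; mirror symmetry x ↦ −x ⇒ only even powers of x; mirror symmetry z ↦ −z ⇒ only even powers of z.
Reading off the gridlines: the surface avoids every integer z-axis point in the box.
Together with the visible shape, these determine p as stated.

3*x^2 + y^2 - 2*z^2 - 2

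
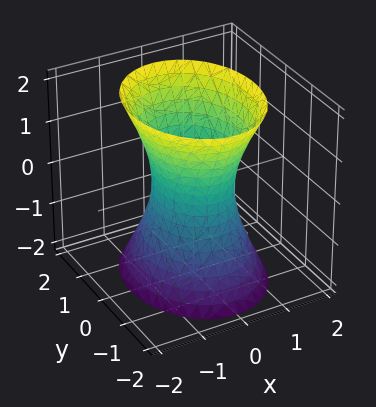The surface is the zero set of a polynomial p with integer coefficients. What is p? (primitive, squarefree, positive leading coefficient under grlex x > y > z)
3*x^2 + 2*y^2 - z^2 - 2

deg p = 2. One connected sheet with a waist; a quadric.
Symmetries: mirror symmetry y ↦ −y ⇒ only even powers of y; mirror symmetry z ↦ −z ⇒ only even powers of z; the x ↦ −x reflection is a symmetry, so x appears only in even powers.
From the axis intercepts and sections: it misses every integer gridline on the z-axis; among the integer gridlines, it crosses the y-axis at y ∈ {-1, 1}.
The integer polynomial consistent with all of this is the stated p.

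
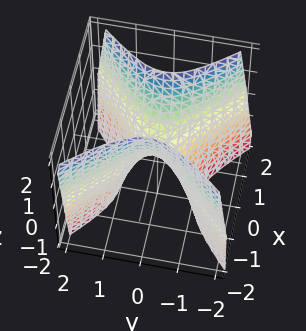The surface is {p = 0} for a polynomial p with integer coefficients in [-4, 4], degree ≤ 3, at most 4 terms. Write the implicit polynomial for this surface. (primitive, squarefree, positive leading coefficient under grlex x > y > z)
(a) The degree is 2 — a saddle surface; a quadric.
(b) Symmetries: mirror symmetry y ↦ −y ⇒ only even powers of y; the x ↦ −x reflection is a symmetry, so x appears only in even powers.
(c) Against the integer gridlines: one z-axis crossing is at z = 0; one x-axis crossing is at x = 0.
(d) Assembling these constraints gives the stated polynomial.

2*x^2 - 2*y^2 - z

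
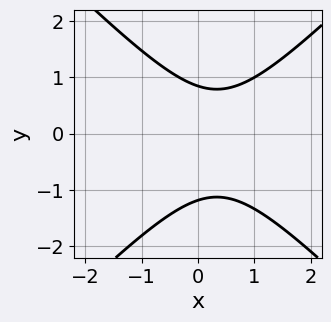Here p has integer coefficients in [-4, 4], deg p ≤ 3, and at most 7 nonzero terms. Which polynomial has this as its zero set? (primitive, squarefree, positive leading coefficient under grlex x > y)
3*x^2 - 3*y^2 - 2*x - y + 3

(a) deg p = 2. The shape is more complex than any degree-1 curve.
(b) Reading off the gridlines: no x-intercept at any integer in the box.
(c) Putting this together gives p.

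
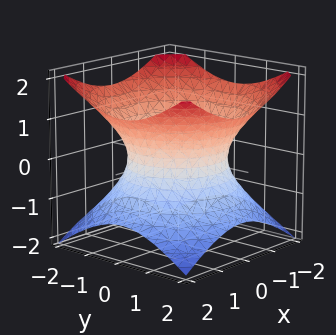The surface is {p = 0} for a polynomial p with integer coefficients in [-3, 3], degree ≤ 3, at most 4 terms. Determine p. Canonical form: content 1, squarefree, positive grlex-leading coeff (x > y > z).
First, deg p = 2.
Next, symmetries: the surface is invariant under rotation about z: p = q(x² + y², z).
Then, from the visible intercepts: a circular section at z = -1 has radius between 1 and 2; the surface avoids every integer z-axis point in the box.
Finally, these observations pin down the coefficients.

2*x^2 + 2*y^2 - 3*z^2 - 3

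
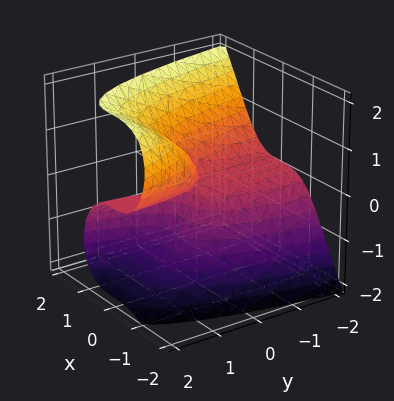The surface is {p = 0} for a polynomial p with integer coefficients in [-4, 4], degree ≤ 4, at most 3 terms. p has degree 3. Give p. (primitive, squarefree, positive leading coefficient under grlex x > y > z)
2*x^3 - z^3 + 2*y*z

(a) The degree is 3 — a generic line meets the surface in up to 3 points.
(b) Observable constraints: the visible y-axis segment lies entirely on the surface; one z-axis crossing is at z = 0; it meets the x-axis at x = 0 (among the integer gridlines).
(c) These observations pin down the coefficients.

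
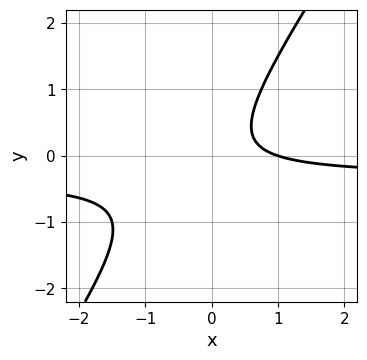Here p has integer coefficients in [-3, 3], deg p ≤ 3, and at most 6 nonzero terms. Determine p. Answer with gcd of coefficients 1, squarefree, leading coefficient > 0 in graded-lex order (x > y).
deg p = 2.
Reading off the gridlines: the curve avoids every integer y-axis point in the box; it crosses the x-axis at the gridline x = 1.
Fitting integer coefficients to these (and the overall shape) gives p.

3*x*y - 2*y^2 + x - 1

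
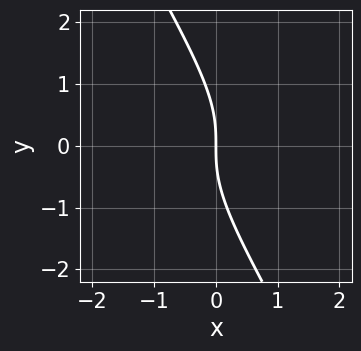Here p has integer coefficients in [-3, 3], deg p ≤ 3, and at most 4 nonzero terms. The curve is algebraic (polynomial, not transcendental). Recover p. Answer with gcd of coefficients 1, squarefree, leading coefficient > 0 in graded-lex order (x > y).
(a) deg p = 3. A generic line meets the curve in up to 3 points.
(b) Checking where it meets the axes: it meets the x-axis at x = 0 (among the integer gridlines); it meets the y-axis at y = 0 (among the integer gridlines).
(c) Together with the visible shape, these determine p as stated.

2*x^2*y + 3*x*y^2 + y^3 + 3*x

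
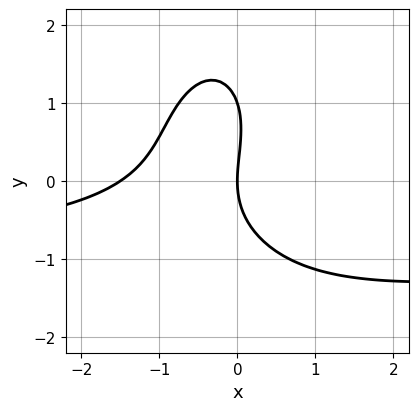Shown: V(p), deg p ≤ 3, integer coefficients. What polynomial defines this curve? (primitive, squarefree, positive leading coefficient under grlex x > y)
2*x^2*y + y^3 + 2*x^2 - y^2 + 3*x

(a) The degree is 3 — no degree-2 curve has this shape.
(b) Checking where it meets the axes: it crosses the x-axis at the gridline x = 0; among the integer gridlines, it crosses the y-axis at y ∈ {0, 1}.
(c) Solving for integer coefficients yields p as stated.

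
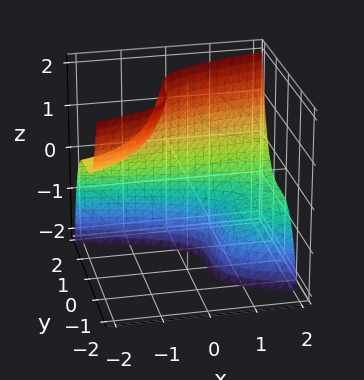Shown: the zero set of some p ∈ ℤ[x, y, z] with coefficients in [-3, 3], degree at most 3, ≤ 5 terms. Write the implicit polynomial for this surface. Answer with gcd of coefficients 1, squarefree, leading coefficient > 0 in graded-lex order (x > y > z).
y^3 - x*z - 1

Degree: the shape is more complex than any degree-2 surface, so deg p = 3.
Against the integer gridlines: one y-axis crossing is at y = 1; it misses every integer gridline on the z-axis; the surface avoids every integer x-axis point in the box.
Together with the visible shape, these determine p as stated.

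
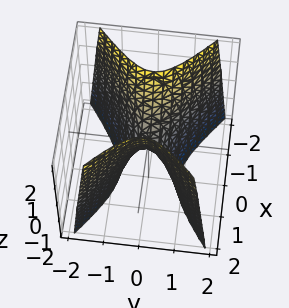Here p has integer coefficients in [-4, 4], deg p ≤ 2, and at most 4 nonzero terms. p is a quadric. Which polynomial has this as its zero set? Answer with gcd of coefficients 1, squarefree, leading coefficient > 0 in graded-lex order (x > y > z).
(a) Degree: a saddle surface; a quadric, so deg p = 2.
(b) Symmetries: the y ↦ −y reflection is a symmetry, so y appears only in even powers; the x ↦ −x reflection is a symmetry, so x appears only in even powers.
(c) Against the integer gridlines: it crosses the z-axis at the gridline z = 0; one x-axis crossing is at x = 0; it meets the y-axis at y = 0 (among the integer gridlines).
(d) Fitting integer coefficients to these (and the overall shape) gives p.

2*x^2 - 3*y^2 - z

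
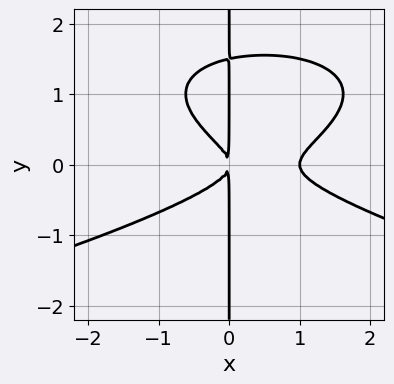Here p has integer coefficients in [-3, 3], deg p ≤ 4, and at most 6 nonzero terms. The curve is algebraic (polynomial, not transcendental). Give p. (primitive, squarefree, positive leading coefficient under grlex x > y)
2*x*y^3 + x^3 - 3*x*y^2 - x^2

(a) Degree: a generic line meets the curve in up to 4 points, so deg p = 4.
(b) From the axis intercepts and sections: it crosses the x-axis at the gridline x = 1; the visible y-axis segment lies entirely on the curve.
(c) The integer polynomial consistent with all of this is the stated p.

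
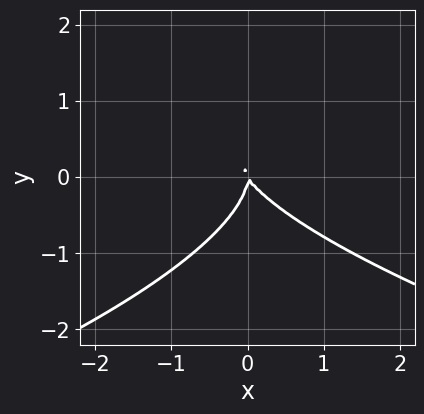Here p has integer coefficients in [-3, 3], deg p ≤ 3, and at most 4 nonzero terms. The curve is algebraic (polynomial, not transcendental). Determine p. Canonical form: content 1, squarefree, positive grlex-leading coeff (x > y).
3*y^3 + 3*x^2 + 2*x*y

First, deg p = 3. The shape is more complex than any degree-2 curve.
Next, from the axis intercepts and sections: it crosses the y-axis at the gridline y = 0; it meets the x-axis at x = 0 (among the integer gridlines).
Finally, matching integer coefficients to the picture gives p.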